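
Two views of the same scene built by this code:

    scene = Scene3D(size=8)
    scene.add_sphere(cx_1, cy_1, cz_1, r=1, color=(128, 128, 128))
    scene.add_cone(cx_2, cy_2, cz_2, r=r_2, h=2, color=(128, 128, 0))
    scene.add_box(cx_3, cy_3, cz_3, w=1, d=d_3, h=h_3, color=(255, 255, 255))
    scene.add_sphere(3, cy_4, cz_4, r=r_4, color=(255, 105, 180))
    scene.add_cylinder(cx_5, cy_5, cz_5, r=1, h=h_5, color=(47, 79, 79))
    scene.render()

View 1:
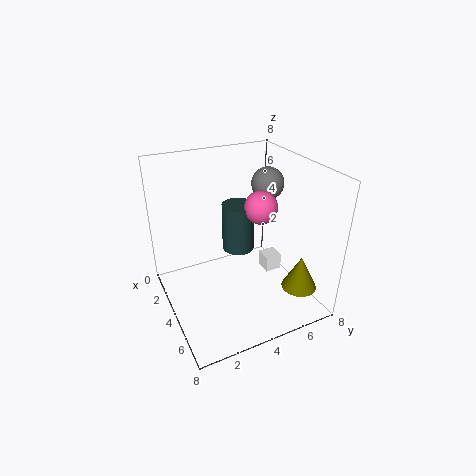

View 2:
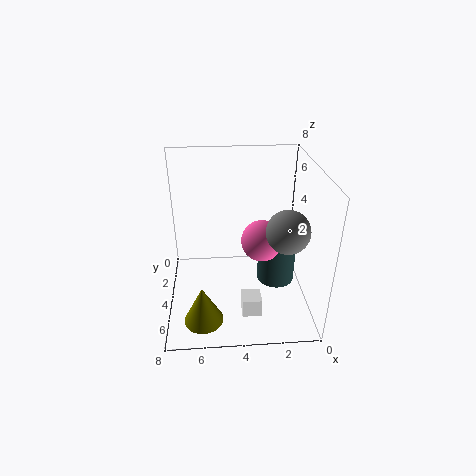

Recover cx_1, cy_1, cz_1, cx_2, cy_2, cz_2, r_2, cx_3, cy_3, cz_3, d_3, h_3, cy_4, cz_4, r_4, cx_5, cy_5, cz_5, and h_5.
cx_1 = 2; cy_1 = 7; cz_1 = 6; cx_2 = 6; cy_2 = 7; cz_2 = 1; r_2 = 1; cx_3 = 3; cy_3 = 6; cz_3 = 1; d_3 = 1; h_3 = 1; cy_4 = 6; cz_4 = 5; r_4 = 1; cx_5 = 2; cy_5 = 5; cz_5 = 2; h_5 = 3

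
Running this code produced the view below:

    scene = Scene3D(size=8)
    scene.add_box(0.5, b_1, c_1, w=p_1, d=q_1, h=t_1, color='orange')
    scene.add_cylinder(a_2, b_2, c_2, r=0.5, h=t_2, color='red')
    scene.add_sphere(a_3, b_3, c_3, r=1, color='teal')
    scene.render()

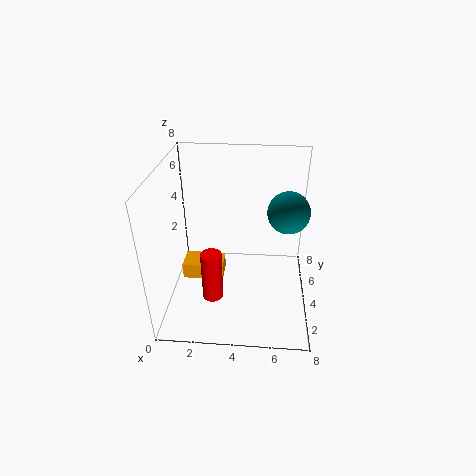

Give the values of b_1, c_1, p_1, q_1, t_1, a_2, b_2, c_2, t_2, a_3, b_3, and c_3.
b_1 = 4.5, c_1 = 0.5, p_1 = 2.5, q_1 = 1.5, t_1 = 1, a_2 = 3, b_2 = 1, c_2 = 2.5, t_2 = 2.5, a_3 = 6.5, b_3 = 2.5, c_3 = 6.5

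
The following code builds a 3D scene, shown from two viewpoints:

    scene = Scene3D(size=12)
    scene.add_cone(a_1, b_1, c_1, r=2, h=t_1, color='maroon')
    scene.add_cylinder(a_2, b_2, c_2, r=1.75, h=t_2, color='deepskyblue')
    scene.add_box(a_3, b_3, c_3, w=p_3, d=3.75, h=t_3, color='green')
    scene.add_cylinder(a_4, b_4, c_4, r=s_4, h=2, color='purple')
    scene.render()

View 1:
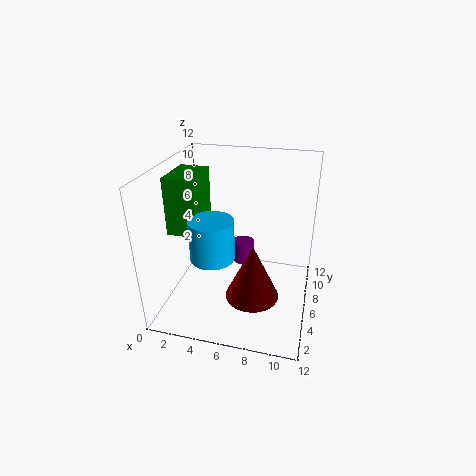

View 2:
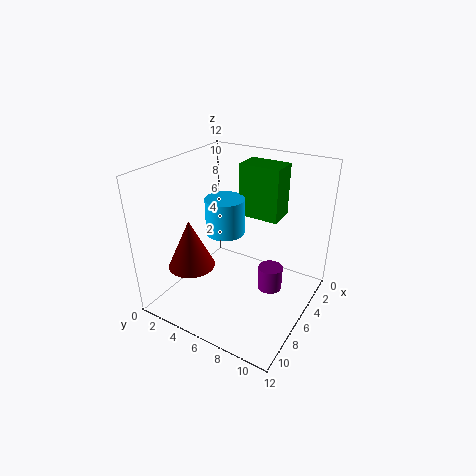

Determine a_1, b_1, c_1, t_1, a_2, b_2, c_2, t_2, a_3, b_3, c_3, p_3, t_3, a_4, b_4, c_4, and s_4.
a_1 = 8
b_1 = 2.5
c_1 = 3.25
t_1 = 4.25
a_2 = 4.5
b_2 = 3.75
c_2 = 5.25
t_2 = 3.25
a_3 = 0.5
b_3 = 4.25
c_3 = 6.5
p_3 = 2.5
t_3 = 4.75
a_4 = 5.75
b_4 = 9
c_4 = 2
s_4 = 1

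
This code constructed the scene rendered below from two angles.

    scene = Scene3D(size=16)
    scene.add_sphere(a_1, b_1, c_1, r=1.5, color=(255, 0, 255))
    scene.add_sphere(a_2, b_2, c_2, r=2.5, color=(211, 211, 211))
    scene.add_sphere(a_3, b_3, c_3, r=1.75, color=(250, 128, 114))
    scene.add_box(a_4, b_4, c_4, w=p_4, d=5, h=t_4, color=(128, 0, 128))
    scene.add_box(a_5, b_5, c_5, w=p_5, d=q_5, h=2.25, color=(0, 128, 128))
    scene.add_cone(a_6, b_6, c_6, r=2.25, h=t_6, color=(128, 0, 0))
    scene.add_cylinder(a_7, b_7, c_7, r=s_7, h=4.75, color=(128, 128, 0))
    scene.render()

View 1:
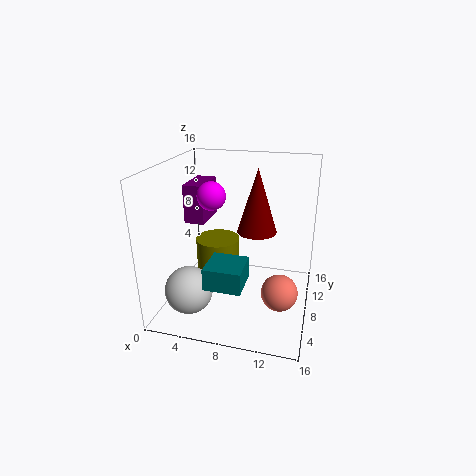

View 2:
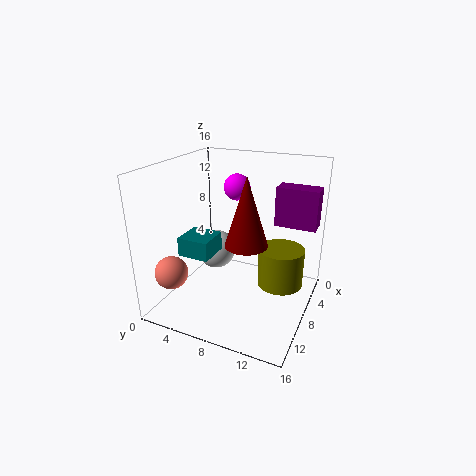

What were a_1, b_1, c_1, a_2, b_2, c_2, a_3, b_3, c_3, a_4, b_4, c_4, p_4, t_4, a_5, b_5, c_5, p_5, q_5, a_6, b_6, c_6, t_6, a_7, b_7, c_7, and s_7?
a_1 = 5.5, b_1 = 6.75, c_1 = 13, a_2 = 4, b_2 = 3, c_2 = 3.75, a_3 = 13.5, b_3 = 2.75, c_3 = 5.25, a_4 = 0.5, b_4 = 10.5, c_4 = 8, p_4 = 2.5, t_4 = 4.75, a_5 = 6.25, b_5 = 1.25, c_5 = 5.25, p_5 = 3.75, q_5 = 3.75, a_6 = 9.75, b_6 = 9.75, c_6 = 8.25, t_6 = 7.25, a_7 = 4.25, b_7 = 12, c_7 = 1, s_7 = 2.75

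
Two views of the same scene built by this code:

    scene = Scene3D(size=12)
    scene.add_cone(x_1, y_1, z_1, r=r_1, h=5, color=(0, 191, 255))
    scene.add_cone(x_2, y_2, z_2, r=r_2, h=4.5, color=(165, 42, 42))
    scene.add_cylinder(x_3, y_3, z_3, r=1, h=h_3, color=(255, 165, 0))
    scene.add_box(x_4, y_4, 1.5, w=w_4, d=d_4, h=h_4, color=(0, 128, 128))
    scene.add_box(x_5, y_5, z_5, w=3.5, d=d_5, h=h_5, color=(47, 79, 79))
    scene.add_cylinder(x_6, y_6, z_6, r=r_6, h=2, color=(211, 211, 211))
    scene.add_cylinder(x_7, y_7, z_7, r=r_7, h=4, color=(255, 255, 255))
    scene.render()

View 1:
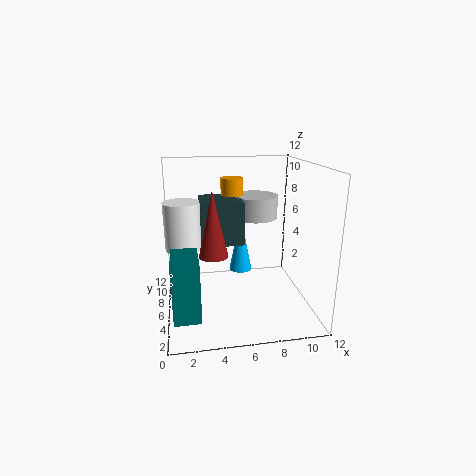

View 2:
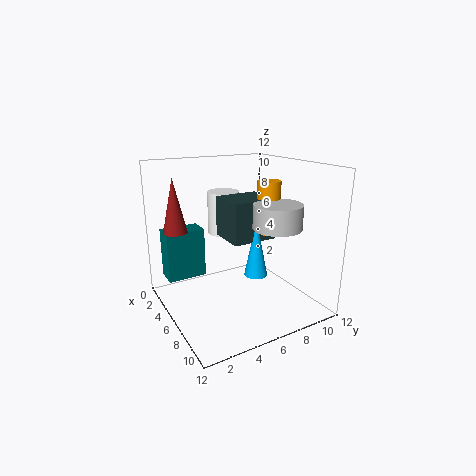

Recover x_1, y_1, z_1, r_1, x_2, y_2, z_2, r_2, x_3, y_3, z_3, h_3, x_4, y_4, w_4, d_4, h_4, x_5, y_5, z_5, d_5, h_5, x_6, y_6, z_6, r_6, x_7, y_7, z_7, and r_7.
x_1 = 6.5, y_1 = 7.5, z_1 = 2.5, r_1 = 1, x_2 = 3.5, y_2 = 1.5, z_2 = 6.5, r_2 = 1, x_3 = 6, y_3 = 9, z_3 = 6, h_3 = 4.5, x_4 = 0.5, y_4 = 1, w_4 = 2, d_4 = 3.5, h_4 = 4.5, x_5 = 3, y_5 = 5.5, z_5 = 5.5, d_5 = 4, h_5 = 3.5, x_6 = 8, y_6 = 8.5, z_6 = 7, r_6 = 2, x_7 = 1.5, y_7 = 7, z_7 = 5, r_7 = 1.5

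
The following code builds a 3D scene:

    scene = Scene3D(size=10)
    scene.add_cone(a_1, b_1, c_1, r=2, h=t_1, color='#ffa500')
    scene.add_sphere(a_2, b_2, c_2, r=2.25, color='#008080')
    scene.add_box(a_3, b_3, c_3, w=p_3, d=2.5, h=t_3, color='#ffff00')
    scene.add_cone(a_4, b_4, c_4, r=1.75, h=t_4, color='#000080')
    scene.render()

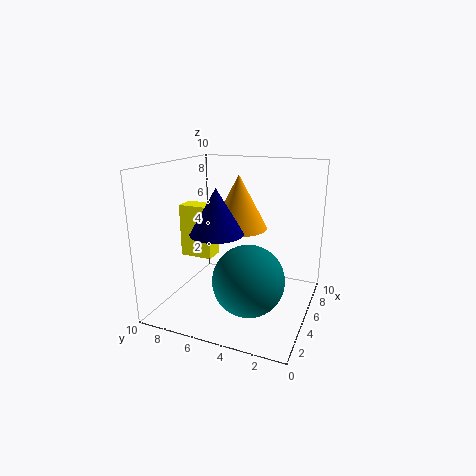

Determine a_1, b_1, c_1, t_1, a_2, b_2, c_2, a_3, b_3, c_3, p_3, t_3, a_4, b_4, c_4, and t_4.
a_1 = 5.75; b_1 = 5.25; c_1 = 5.5; t_1 = 3.75; a_2 = 2.5; b_2 = 3.25; c_2 = 3.25; a_3 = 5.5; b_3 = 7.5; c_3 = 2.75; p_3 = 1.5; t_3 = 4; a_4 = 3.25; b_4 = 5.75; c_4 = 5.75; t_4 = 3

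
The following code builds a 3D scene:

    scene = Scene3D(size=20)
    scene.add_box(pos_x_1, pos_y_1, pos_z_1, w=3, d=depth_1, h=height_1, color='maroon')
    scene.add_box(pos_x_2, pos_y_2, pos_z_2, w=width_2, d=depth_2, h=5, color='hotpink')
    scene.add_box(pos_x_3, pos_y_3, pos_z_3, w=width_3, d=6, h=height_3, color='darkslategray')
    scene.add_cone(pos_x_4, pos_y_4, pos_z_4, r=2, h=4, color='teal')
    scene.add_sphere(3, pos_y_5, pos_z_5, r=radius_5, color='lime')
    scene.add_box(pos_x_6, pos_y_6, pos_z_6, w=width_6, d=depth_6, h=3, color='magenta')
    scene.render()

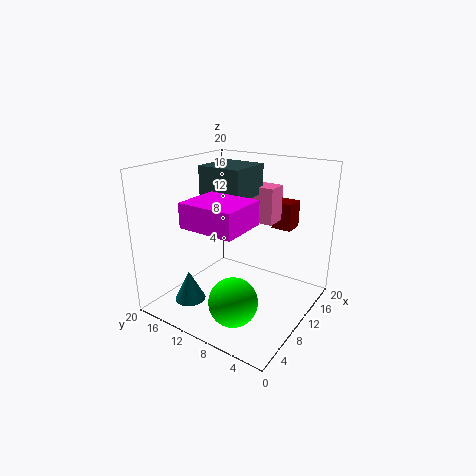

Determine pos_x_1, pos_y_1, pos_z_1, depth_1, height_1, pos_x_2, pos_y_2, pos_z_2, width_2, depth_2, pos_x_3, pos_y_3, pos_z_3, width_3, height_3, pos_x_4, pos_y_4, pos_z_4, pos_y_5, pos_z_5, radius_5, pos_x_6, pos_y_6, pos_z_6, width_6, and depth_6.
pos_x_1 = 16
pos_y_1 = 5
pos_z_1 = 10
depth_1 = 3
height_1 = 4
pos_x_2 = 12
pos_y_2 = 6
pos_z_2 = 12
width_2 = 3
depth_2 = 4
pos_x_3 = 7
pos_y_3 = 8
pos_z_3 = 16
width_3 = 6
height_3 = 4
pos_x_4 = 3
pos_y_4 = 13
pos_z_4 = 3
pos_y_5 = 6
pos_z_5 = 5
radius_5 = 3
pos_x_6 = 1
pos_y_6 = 5
pos_z_6 = 14
width_6 = 6
depth_6 = 7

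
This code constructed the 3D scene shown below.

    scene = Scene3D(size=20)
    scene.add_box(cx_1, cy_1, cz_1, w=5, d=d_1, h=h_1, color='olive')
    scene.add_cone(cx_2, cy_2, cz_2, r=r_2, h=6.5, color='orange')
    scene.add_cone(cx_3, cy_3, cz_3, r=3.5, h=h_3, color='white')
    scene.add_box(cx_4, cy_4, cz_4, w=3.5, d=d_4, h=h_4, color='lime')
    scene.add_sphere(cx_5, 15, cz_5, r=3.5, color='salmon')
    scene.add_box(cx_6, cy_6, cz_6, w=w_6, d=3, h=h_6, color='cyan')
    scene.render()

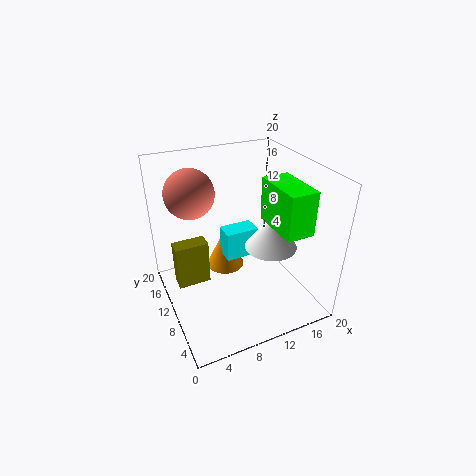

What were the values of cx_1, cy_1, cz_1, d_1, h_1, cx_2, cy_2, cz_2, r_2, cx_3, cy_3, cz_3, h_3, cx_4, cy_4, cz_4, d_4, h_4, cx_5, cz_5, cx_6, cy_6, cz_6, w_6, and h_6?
cx_1 = 2; cy_1 = 14; cz_1 = 0.5; d_1 = 2.5; h_1 = 7; cx_2 = 10.5; cy_2 = 16; cz_2 = 1.5; r_2 = 3; cx_3 = 13.5; cy_3 = 7; cz_3 = 9.5; h_3 = 4.5; cx_4 = 12; cy_4 = 1; cz_4 = 14; d_4 = 6.5; h_4 = 5.5; cx_5 = 5; cz_5 = 15.5; cx_6 = 9.5; cy_6 = 12.5; cz_6 = 4.5; w_6 = 5; h_6 = 4.5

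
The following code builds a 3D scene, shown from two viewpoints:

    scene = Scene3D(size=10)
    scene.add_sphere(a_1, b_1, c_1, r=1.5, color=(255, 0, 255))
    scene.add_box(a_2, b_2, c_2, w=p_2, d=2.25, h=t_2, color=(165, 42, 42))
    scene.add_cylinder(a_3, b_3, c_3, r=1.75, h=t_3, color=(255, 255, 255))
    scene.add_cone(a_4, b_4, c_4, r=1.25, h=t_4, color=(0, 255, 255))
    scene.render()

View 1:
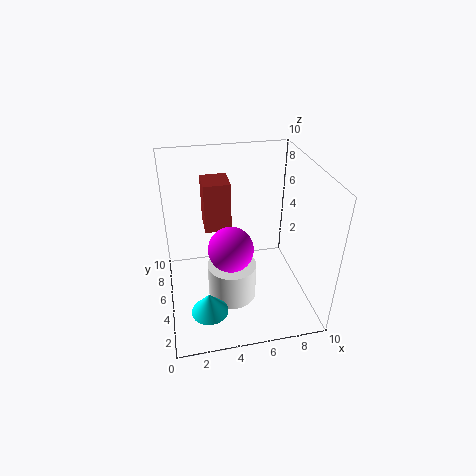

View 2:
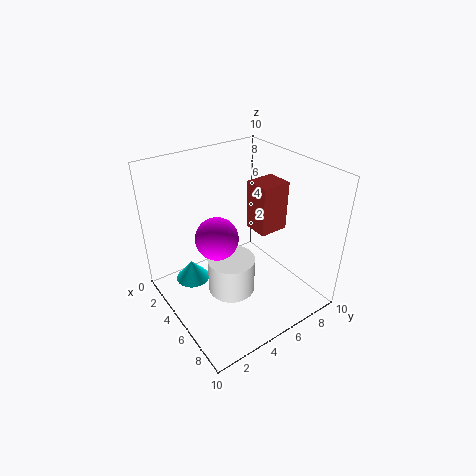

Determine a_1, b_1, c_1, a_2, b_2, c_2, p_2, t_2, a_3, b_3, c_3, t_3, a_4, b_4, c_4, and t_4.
a_1 = 4.25, b_1 = 3.75, c_1 = 5, a_2 = 3, b_2 = 7.25, c_2 = 4.25, p_2 = 2, t_2 = 3.75, a_3 = 4.5, b_3 = 4.75, c_3 = 0.25, t_3 = 2.75, a_4 = 2.5, b_4 = 2.5, c_4 = 1, t_4 = 1.5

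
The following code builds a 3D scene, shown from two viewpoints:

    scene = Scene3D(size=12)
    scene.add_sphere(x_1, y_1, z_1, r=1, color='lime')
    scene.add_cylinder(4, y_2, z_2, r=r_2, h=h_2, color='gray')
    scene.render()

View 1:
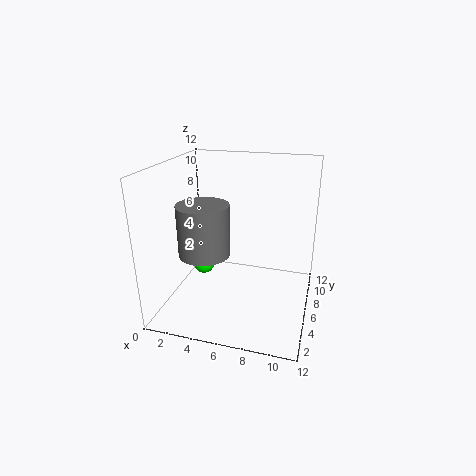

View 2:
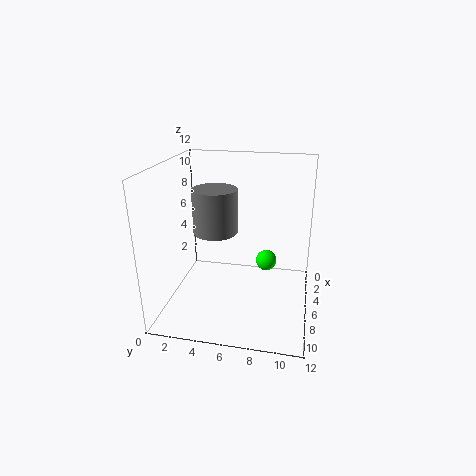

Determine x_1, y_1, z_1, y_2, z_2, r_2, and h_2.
x_1 = 2, y_1 = 8, z_1 = 2, y_2 = 3.5, z_2 = 5.5, r_2 = 2, h_2 = 4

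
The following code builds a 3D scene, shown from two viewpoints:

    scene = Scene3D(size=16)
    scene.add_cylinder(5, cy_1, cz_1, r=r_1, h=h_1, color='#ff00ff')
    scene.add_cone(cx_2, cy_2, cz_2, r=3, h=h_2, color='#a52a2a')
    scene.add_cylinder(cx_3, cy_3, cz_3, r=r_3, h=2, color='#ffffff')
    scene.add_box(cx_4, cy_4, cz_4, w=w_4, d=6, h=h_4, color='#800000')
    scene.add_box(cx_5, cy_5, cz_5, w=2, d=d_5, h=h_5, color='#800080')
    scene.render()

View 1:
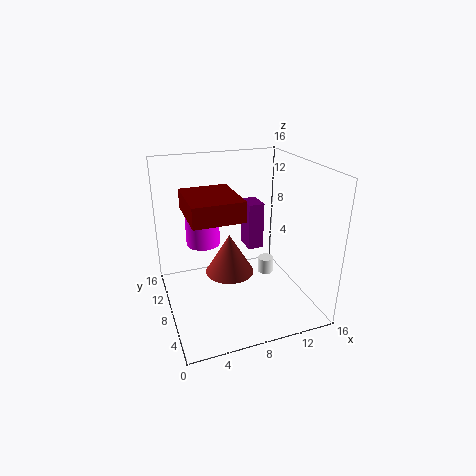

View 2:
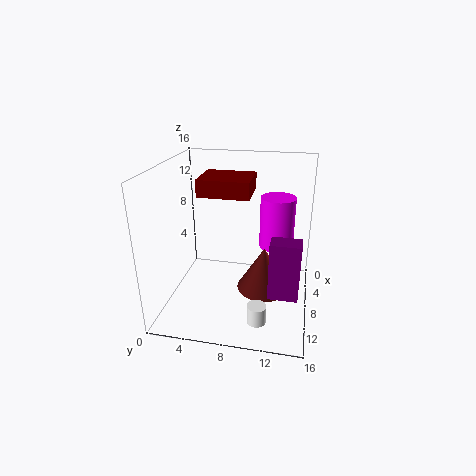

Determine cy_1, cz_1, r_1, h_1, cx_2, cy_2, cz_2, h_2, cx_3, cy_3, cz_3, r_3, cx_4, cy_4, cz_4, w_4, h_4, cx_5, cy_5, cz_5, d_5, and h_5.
cy_1 = 12; cz_1 = 6; r_1 = 2; h_1 = 6; cx_2 = 8; cy_2 = 11; cz_2 = 2; h_2 = 5; cx_3 = 13; cy_3 = 11; cz_3 = 1; r_3 = 1; cx_4 = 2; cy_4 = 3; cz_4 = 12; w_4 = 5; h_4 = 2; cx_5 = 11; cy_5 = 12; cz_5 = 4; d_5 = 3; h_5 = 6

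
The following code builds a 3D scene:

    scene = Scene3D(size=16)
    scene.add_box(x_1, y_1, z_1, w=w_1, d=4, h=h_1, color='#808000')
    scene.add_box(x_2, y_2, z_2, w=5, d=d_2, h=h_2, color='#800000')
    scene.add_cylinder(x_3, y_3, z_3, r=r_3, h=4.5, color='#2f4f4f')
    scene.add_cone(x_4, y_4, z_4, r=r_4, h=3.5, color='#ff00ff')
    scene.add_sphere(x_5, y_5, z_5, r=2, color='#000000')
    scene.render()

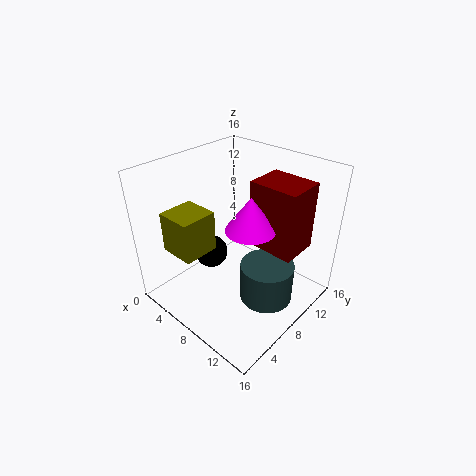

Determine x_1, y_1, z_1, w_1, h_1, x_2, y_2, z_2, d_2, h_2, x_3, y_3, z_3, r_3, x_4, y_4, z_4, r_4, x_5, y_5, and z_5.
x_1 = 2.5; y_1 = 2; z_1 = 7; w_1 = 4; h_1 = 4.5; x_2 = 10; y_2 = 7.5; z_2 = 8.5; d_2 = 4; h_2 = 7; x_3 = 11.5; y_3 = 9; z_3 = 1; r_3 = 3; x_4 = 11; y_4 = 6.5; z_4 = 11; r_4 = 2.5; x_5 = 3.5; y_5 = 8; z_5 = 4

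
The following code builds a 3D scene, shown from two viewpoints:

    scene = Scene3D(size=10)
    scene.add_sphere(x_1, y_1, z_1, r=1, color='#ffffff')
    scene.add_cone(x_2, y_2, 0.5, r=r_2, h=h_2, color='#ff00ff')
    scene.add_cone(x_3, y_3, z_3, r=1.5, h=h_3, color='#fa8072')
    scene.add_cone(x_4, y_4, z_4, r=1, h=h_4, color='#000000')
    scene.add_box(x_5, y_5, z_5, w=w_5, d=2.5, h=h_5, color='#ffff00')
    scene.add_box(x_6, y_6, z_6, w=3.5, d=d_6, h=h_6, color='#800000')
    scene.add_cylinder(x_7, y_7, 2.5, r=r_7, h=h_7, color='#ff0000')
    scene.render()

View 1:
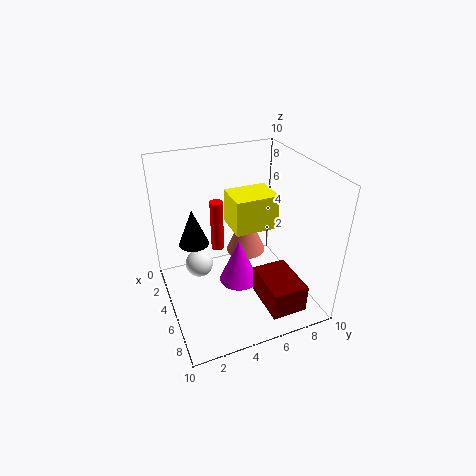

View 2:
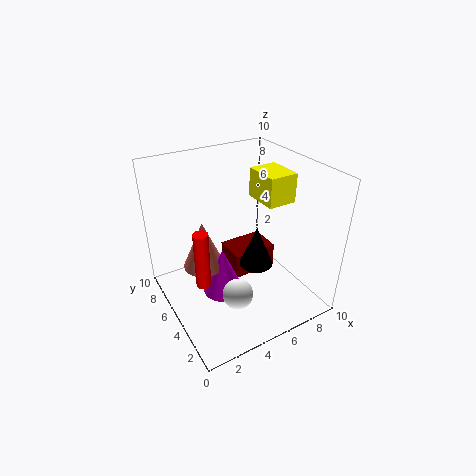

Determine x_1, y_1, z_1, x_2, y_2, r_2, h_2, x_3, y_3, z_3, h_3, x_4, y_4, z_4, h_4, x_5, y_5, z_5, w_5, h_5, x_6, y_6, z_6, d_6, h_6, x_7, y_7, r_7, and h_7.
x_1 = 3.5, y_1 = 2.5, z_1 = 2.5, x_2 = 4, y_2 = 5.5, r_2 = 1.5, h_2 = 3.5, x_3 = 3, y_3 = 6.5, z_3 = 2.5, h_3 = 3.5, x_4 = 4.5, y_4 = 2, z_4 = 5, h_4 = 2.5, x_5 = 6.5, y_5 = 3.5, z_5 = 7.5, w_5 = 2, h_5 = 2, x_6 = 5.5, y_6 = 6, z_6 = 0.5, d_6 = 2.5, h_6 = 2, x_7 = 2, y_7 = 4.5, r_7 = 0.5, h_7 = 4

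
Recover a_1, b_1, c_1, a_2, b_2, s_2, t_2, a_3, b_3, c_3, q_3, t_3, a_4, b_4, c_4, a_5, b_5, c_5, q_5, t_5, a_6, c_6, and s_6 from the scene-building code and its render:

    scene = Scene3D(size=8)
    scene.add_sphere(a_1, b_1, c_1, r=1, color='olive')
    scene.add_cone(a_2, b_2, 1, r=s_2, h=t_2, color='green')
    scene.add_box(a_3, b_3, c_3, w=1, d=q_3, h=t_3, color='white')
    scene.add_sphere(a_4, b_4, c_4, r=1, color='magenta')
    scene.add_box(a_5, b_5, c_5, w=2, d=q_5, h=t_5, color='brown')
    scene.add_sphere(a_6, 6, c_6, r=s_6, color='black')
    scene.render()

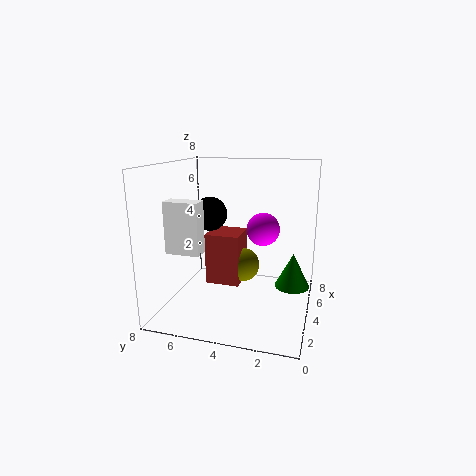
a_1 = 5, b_1 = 4, c_1 = 2, a_2 = 5, b_2 = 1, s_2 = 1, t_2 = 2, a_3 = 3, b_3 = 6, c_3 = 3, q_3 = 2, t_3 = 3, a_4 = 6, b_4 = 3, c_4 = 4, a_5 = 4, b_5 = 4, c_5 = 1, q_5 = 2, t_5 = 3, a_6 = 5, c_6 = 5, s_6 = 1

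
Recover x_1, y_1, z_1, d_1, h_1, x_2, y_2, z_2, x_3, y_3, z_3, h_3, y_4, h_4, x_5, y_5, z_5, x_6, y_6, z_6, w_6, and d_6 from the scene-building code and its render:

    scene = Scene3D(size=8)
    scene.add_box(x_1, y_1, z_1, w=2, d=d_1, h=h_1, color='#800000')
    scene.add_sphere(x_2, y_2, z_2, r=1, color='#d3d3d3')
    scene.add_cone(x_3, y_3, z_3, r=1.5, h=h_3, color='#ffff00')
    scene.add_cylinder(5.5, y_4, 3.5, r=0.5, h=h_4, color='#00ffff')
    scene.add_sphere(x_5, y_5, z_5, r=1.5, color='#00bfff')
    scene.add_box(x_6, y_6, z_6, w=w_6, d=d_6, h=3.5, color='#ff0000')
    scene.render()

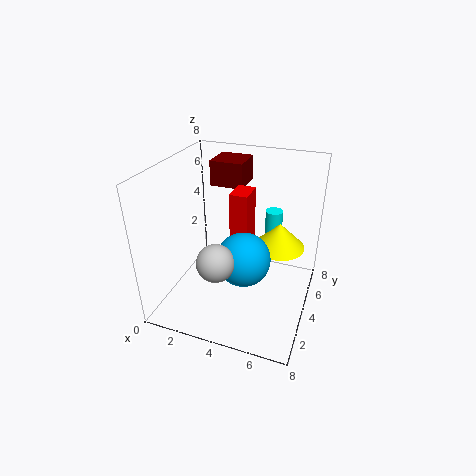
x_1 = 1.5; y_1 = 6; z_1 = 6; d_1 = 2; h_1 = 1.5; x_2 = 3.5; y_2 = 2; z_2 = 3.5; x_3 = 6; y_3 = 5.5; z_3 = 3; h_3 = 1.5; y_4 = 6; h_4 = 1.5; x_5 = 4.5; y_5 = 3.5; z_5 = 3; x_6 = 3.5; y_6 = 4; z_6 = 3; w_6 = 1; d_6 = 1.5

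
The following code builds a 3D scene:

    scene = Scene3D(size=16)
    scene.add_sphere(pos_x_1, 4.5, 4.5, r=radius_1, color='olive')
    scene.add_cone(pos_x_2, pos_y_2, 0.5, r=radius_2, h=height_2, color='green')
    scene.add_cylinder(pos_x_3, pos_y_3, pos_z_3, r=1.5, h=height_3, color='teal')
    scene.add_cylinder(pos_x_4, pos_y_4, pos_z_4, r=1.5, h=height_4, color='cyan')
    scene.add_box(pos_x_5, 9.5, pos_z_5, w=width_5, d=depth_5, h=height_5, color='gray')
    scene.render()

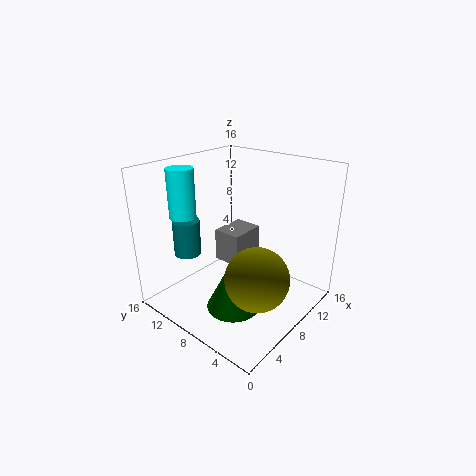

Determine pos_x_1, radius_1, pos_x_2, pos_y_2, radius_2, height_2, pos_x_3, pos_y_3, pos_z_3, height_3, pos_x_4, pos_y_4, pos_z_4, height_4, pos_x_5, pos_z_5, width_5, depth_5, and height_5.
pos_x_1 = 7; radius_1 = 3.5; pos_x_2 = 6; pos_y_2 = 7; radius_2 = 3; height_2 = 6; pos_x_3 = 4.5; pos_y_3 = 12.5; pos_z_3 = 6; height_3 = 4; pos_x_4 = 5; pos_y_4 = 13.5; pos_z_4 = 10; height_4 = 5.5; pos_x_5 = 9.5; pos_z_5 = 3; width_5 = 4.5; depth_5 = 3.5; height_5 = 4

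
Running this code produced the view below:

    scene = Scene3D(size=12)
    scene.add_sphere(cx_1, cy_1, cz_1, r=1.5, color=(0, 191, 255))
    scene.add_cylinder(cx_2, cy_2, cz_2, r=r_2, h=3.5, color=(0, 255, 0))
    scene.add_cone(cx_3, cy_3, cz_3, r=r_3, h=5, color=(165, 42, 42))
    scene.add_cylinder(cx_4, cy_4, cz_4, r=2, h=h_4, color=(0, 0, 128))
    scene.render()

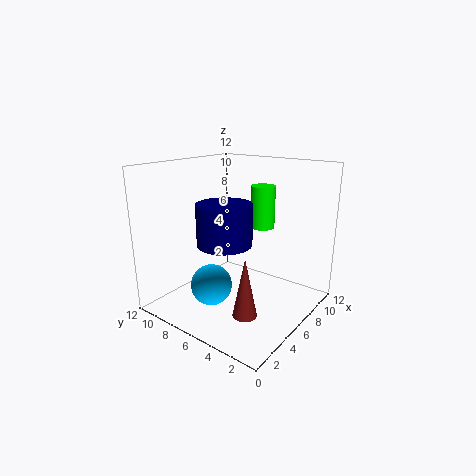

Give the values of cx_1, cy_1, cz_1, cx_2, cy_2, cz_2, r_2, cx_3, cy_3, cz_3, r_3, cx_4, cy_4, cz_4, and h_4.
cx_1 = 1.75
cy_1 = 5.25
cz_1 = 3.75
cx_2 = 7.75
cy_2 = 4.75
cz_2 = 6.75
r_2 = 1
cx_3 = 4.25
cy_3 = 4
cz_3 = 0.25
r_3 = 1
cx_4 = 2.75
cy_4 = 4.75
cz_4 = 6.75
h_4 = 3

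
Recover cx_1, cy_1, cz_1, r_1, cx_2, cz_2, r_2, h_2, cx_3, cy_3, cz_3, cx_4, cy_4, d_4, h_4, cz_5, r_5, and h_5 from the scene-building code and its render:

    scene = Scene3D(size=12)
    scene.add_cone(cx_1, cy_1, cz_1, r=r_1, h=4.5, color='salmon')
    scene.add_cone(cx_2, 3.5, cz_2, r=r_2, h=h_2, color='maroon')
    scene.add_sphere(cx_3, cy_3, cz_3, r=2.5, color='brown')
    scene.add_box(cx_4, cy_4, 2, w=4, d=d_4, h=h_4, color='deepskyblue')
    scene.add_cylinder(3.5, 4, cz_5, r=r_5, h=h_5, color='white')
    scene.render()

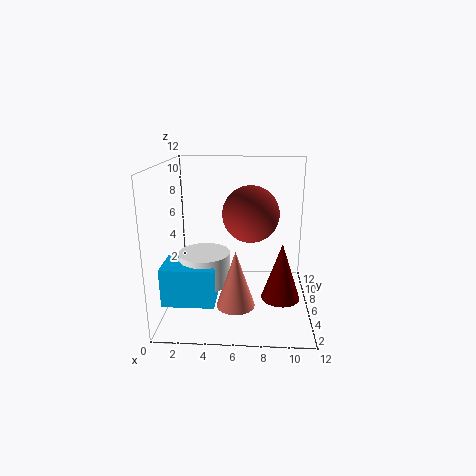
cx_1 = 6, cy_1 = 3, cz_1 = 1.5, r_1 = 1.5, cx_2 = 9.5, cz_2 = 2, r_2 = 1.5, h_2 = 4.5, cx_3 = 7, cy_3 = 8, cz_3 = 7.5, cx_4 = 0.5, cy_4 = 1.5, d_4 = 3, h_4 = 3, cz_5 = 3, r_5 = 2, h_5 = 2.5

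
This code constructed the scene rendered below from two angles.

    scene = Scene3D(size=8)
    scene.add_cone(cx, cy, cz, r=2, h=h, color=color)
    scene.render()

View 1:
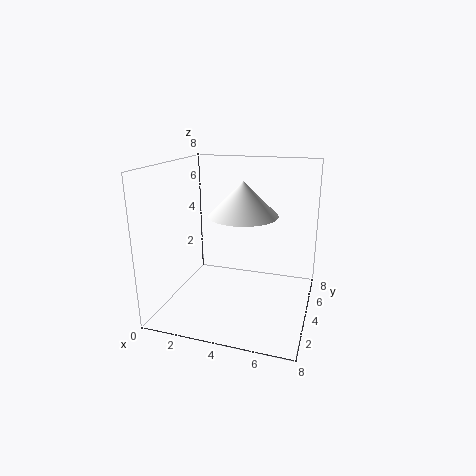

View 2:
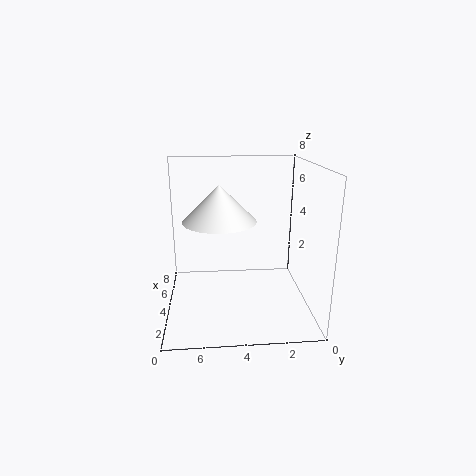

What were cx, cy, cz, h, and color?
cx = 4
cy = 5
cz = 5
h = 2
color = 'white'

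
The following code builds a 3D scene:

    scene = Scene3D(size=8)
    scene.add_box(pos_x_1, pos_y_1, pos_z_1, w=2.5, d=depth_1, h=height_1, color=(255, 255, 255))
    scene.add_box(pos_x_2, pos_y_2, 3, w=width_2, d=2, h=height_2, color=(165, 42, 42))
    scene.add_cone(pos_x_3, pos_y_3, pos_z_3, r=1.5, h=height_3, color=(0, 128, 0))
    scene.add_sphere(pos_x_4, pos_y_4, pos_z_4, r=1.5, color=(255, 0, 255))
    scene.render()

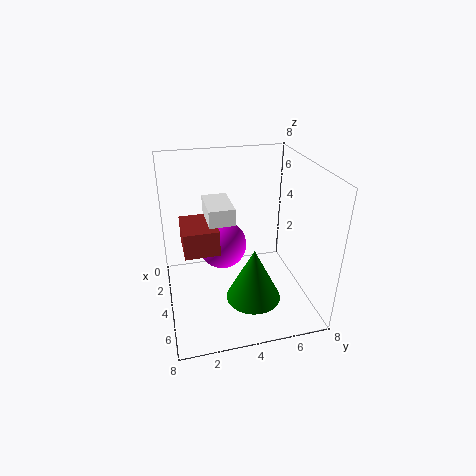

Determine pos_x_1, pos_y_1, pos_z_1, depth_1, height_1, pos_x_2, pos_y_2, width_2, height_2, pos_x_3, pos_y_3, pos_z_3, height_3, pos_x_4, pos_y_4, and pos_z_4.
pos_x_1 = 1, pos_y_1 = 2.5, pos_z_1 = 4.5, depth_1 = 1.5, height_1 = 1, pos_x_2 = 1.5, pos_y_2 = 1, width_2 = 2.5, height_2 = 1.5, pos_x_3 = 5.5, pos_y_3 = 4.5, pos_z_3 = 1, height_3 = 3, pos_x_4 = 2, pos_y_4 = 3.5, pos_z_4 = 2.5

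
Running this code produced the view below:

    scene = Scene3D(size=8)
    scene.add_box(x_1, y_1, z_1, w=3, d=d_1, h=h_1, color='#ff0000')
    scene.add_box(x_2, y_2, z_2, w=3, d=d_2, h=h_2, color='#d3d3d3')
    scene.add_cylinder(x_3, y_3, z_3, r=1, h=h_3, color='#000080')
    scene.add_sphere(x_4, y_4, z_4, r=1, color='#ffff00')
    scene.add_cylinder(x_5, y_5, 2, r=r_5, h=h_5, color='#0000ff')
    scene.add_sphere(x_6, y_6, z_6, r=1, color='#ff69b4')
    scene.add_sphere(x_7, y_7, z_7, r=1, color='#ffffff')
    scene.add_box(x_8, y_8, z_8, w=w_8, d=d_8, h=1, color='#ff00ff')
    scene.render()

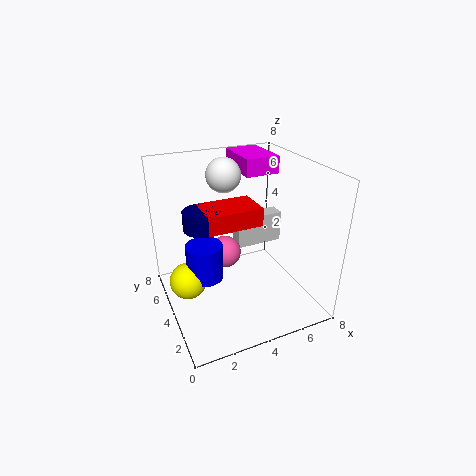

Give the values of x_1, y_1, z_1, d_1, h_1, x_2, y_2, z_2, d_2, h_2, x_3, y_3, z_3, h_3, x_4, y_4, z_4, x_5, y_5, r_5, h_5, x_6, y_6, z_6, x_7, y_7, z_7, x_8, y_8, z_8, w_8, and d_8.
x_1 = 2; y_1 = 3; z_1 = 5; d_1 = 2; h_1 = 1; x_2 = 5; y_2 = 6; z_2 = 2; d_2 = 1; h_2 = 2; x_3 = 2; y_3 = 4; z_3 = 5; h_3 = 1; x_4 = 1; y_4 = 4; z_4 = 2; x_5 = 2; y_5 = 4; r_5 = 1; h_5 = 2; x_6 = 4; y_6 = 6; z_6 = 2; x_7 = 4; y_7 = 6; z_7 = 7; x_8 = 5; y_8 = 5; z_8 = 7; w_8 = 2; d_8 = 3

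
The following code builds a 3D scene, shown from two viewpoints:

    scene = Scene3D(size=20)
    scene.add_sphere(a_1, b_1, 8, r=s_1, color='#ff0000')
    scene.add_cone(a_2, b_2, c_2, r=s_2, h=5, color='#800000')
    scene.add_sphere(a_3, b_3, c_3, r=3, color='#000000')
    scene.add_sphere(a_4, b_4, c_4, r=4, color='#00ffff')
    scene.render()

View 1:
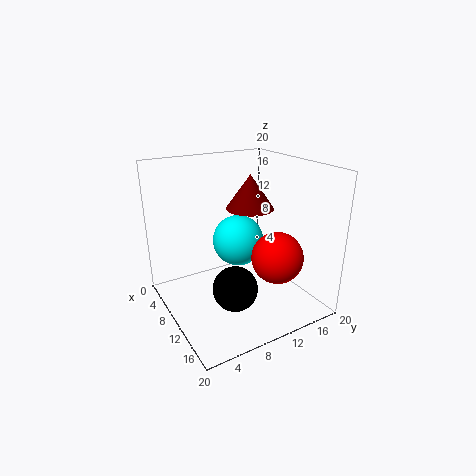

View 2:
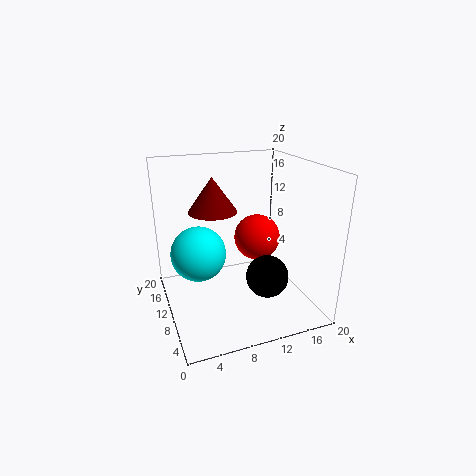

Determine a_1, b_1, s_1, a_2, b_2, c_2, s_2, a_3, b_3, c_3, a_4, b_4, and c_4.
a_1 = 14.5, b_1 = 13.5, s_1 = 3.5, a_2 = 7.5, b_2 = 13.5, c_2 = 13, s_2 = 3.5, a_3 = 13.5, b_3 = 7.5, c_3 = 4.5, a_4 = 5, b_4 = 13, c_4 = 7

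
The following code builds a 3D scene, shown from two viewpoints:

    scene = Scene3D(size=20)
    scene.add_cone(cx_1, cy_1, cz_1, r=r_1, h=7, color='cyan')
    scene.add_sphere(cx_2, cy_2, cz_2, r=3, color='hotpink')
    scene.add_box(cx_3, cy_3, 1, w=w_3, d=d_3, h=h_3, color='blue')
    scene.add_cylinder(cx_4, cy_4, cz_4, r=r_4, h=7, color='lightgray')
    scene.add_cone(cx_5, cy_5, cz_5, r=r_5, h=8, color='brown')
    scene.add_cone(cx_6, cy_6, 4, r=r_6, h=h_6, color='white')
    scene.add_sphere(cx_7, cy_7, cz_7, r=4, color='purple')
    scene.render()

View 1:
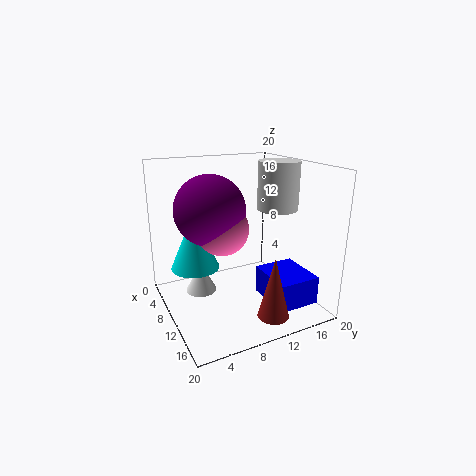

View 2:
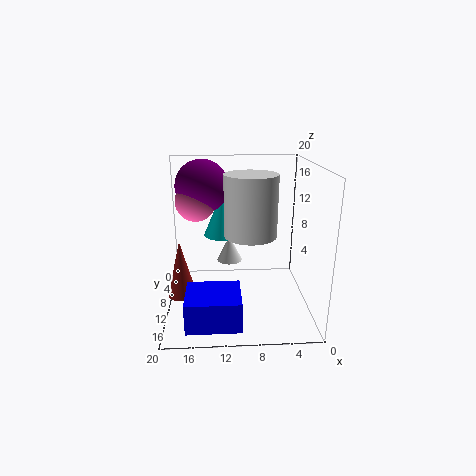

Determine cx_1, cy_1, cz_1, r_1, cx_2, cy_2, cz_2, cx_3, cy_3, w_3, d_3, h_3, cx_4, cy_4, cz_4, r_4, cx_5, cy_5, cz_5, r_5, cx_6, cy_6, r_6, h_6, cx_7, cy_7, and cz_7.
cx_1 = 12
cy_1 = 3
cz_1 = 8
r_1 = 3
cx_2 = 16
cy_2 = 5
cz_2 = 14
cx_3 = 10
cy_3 = 13
w_3 = 7
d_3 = 6
h_3 = 4
cx_4 = 9
cy_4 = 17
cz_4 = 13
r_4 = 3
cx_5 = 18
cy_5 = 11
cz_5 = 2
r_5 = 2
cx_6 = 11
cy_6 = 4
r_6 = 2
h_6 = 4
cx_7 = 15
cy_7 = 4
cz_7 = 16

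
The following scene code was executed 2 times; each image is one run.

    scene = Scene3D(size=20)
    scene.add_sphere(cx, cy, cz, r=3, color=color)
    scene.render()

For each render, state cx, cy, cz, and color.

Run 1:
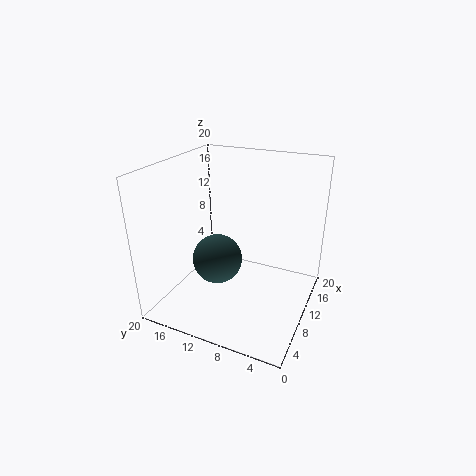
cx = 4
cy = 10
cz = 10
color = 'darkslategray'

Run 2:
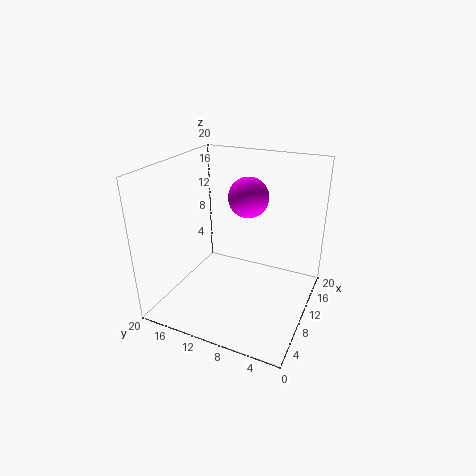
cx = 14.75
cy = 10.5
cz = 14.25
color = 'magenta'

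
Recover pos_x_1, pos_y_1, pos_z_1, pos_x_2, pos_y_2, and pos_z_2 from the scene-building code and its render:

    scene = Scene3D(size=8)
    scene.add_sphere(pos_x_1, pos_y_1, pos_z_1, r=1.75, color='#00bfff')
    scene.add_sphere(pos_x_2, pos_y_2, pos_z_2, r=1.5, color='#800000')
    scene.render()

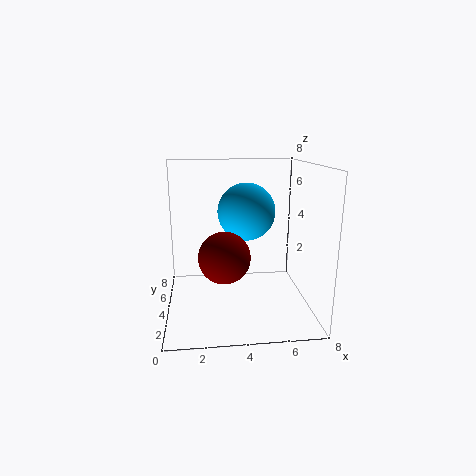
pos_x_1 = 4.75
pos_y_1 = 6
pos_z_1 = 5
pos_x_2 = 3.25
pos_y_2 = 4.25
pos_z_2 = 2.75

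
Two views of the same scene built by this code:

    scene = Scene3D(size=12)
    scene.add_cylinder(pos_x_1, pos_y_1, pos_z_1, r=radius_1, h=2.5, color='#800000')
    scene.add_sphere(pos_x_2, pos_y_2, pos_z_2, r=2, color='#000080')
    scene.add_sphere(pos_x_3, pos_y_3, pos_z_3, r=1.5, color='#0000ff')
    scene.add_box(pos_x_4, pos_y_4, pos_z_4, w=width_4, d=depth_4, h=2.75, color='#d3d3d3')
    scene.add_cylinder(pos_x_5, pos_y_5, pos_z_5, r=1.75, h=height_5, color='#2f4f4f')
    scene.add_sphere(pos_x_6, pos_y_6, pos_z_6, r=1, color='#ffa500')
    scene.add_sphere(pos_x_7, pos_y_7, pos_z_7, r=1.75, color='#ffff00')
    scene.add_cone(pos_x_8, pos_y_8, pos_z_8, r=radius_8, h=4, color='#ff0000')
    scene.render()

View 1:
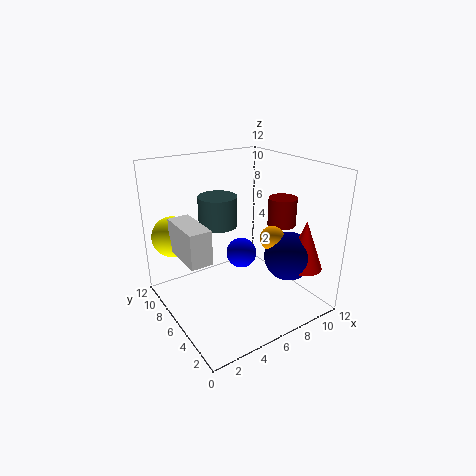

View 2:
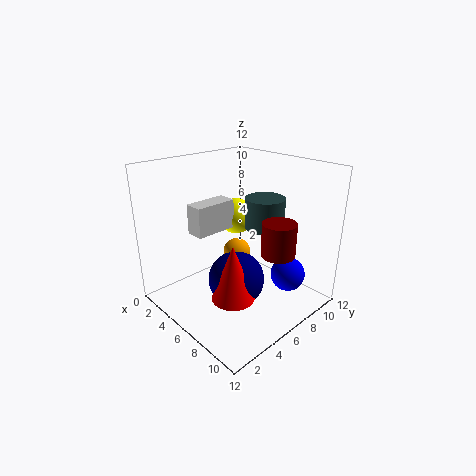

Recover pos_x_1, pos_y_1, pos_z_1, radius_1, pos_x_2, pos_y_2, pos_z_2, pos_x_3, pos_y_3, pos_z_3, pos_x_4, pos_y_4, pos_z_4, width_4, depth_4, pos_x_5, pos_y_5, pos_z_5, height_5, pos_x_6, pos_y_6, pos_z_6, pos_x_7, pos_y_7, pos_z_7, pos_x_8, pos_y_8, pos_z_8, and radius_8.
pos_x_1 = 10.5, pos_y_1 = 5.75, pos_z_1 = 6.25, radius_1 = 1.25, pos_x_2 = 9, pos_y_2 = 3, pos_z_2 = 4.75, pos_x_3 = 8.75, pos_y_3 = 9.5, pos_z_3 = 2.25, pos_x_4 = 1, pos_y_4 = 4.5, pos_z_4 = 5.25, width_4 = 1.75, depth_4 = 4, pos_x_5 = 6, pos_y_5 = 9.25, pos_z_5 = 6, height_5 = 2.75, pos_x_6 = 8, pos_y_6 = 4, pos_z_6 = 6.25, pos_x_7 = 1.75, pos_y_7 = 9.75, pos_z_7 = 5.75, pos_x_8 = 9.75, pos_y_8 = 2, pos_z_8 = 4, radius_8 = 1.5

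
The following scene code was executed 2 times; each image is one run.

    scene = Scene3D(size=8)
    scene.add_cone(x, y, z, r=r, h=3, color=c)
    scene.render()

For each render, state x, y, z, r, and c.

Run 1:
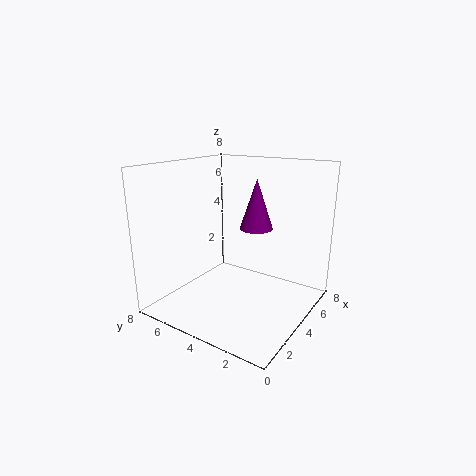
x = 6, y = 4, z = 4, r = 1, c = 'purple'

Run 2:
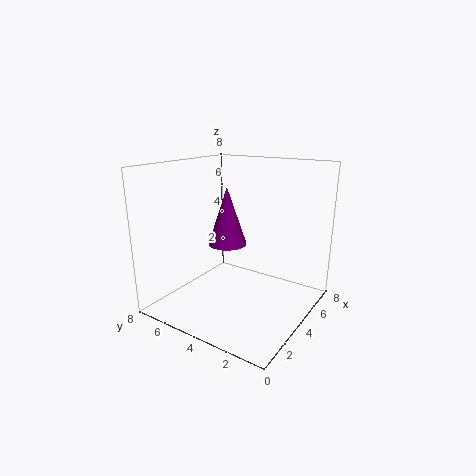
x = 3, y = 4, z = 4, r = 1, c = 'purple'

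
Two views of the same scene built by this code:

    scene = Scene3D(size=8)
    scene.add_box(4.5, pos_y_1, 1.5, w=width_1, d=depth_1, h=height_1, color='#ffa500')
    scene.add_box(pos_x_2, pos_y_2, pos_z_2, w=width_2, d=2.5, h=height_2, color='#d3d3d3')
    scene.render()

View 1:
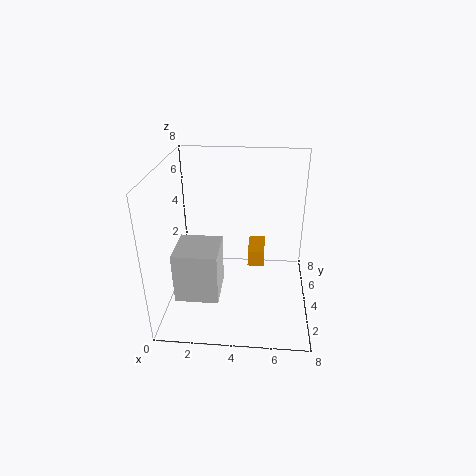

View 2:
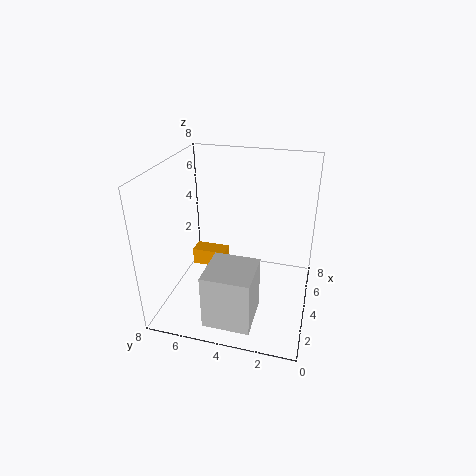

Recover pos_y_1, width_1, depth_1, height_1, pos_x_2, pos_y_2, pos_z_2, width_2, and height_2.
pos_y_1 = 5; width_1 = 1; depth_1 = 2; height_1 = 1; pos_x_2 = 0.5; pos_y_2 = 2.5; pos_z_2 = 0.5; width_2 = 2.5; height_2 = 3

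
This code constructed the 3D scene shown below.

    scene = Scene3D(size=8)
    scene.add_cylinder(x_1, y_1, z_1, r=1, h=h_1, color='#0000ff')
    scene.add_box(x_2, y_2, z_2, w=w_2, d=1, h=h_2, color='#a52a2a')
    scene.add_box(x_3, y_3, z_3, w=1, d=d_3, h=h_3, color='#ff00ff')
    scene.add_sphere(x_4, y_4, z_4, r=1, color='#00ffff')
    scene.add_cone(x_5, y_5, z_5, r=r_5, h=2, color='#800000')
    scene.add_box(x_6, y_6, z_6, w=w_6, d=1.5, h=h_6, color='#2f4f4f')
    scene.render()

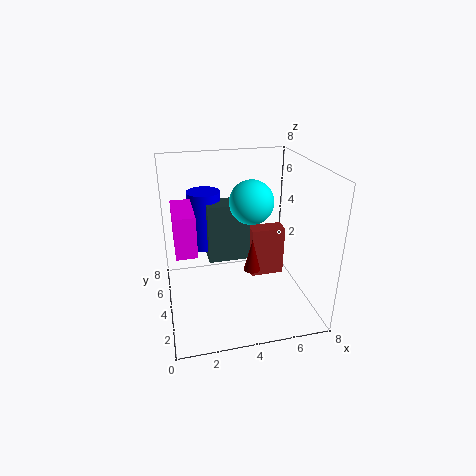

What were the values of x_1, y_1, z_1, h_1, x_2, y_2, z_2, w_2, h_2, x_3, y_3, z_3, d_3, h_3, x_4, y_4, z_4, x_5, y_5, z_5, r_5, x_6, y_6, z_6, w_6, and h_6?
x_1 = 2.5
y_1 = 6.5
z_1 = 2.5
h_1 = 3.5
x_2 = 5
y_2 = 4.5
z_2 = 1
w_2 = 2
h_2 = 3
x_3 = 0.5
y_3 = 1.5
z_3 = 4.5
d_3 = 2.5
h_3 = 2
x_4 = 4
y_4 = 1.5
z_4 = 7
x_5 = 5
y_5 = 4.5
z_5 = 1.5
r_5 = 0.5
x_6 = 2.5
y_6 = 5
z_6 = 2
w_6 = 2.5
h_6 = 3.5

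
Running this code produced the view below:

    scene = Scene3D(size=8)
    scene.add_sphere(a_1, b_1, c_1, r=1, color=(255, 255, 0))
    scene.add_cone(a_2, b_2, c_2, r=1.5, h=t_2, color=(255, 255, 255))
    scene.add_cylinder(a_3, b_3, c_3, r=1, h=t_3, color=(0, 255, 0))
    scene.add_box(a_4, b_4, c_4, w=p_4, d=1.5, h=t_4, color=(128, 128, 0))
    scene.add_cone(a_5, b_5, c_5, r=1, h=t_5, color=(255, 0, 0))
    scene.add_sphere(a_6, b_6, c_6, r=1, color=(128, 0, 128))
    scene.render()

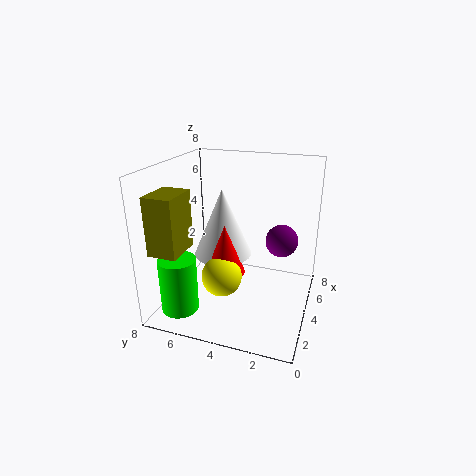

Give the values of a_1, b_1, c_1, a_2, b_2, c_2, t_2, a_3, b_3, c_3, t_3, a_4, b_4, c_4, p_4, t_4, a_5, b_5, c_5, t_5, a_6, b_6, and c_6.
a_1 = 1.5; b_1 = 4; c_1 = 3; a_2 = 3; b_2 = 4.5; c_2 = 3.5; t_2 = 3.5; a_3 = 1.5; b_3 = 6.5; c_3 = 0.5; t_3 = 3; a_4 = 0.5; b_4 = 6; c_4 = 4; p_4 = 2; t_4 = 3; a_5 = 2; b_5 = 4; c_5 = 3; t_5 = 2.5; a_6 = 6.5; b_6 = 2; c_6 = 3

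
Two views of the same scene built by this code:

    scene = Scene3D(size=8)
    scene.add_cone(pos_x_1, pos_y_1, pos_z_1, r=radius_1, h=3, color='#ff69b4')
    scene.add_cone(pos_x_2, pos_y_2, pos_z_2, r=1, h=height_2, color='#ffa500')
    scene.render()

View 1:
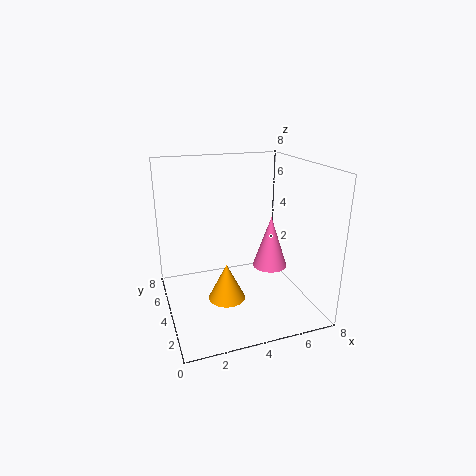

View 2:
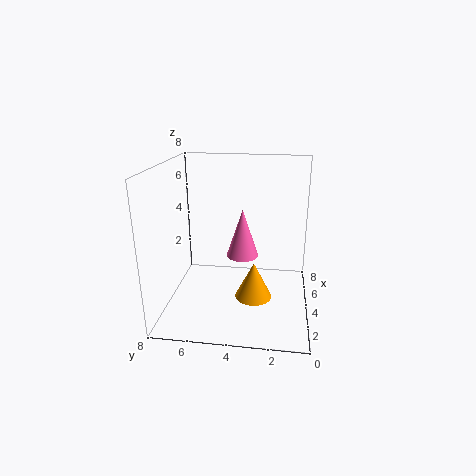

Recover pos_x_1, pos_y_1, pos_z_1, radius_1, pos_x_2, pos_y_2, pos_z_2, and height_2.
pos_x_1 = 6
pos_y_1 = 4
pos_z_1 = 2
radius_1 = 1
pos_x_2 = 3
pos_y_2 = 3
pos_z_2 = 1
height_2 = 2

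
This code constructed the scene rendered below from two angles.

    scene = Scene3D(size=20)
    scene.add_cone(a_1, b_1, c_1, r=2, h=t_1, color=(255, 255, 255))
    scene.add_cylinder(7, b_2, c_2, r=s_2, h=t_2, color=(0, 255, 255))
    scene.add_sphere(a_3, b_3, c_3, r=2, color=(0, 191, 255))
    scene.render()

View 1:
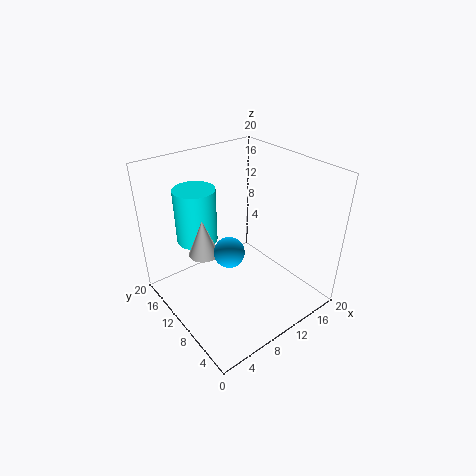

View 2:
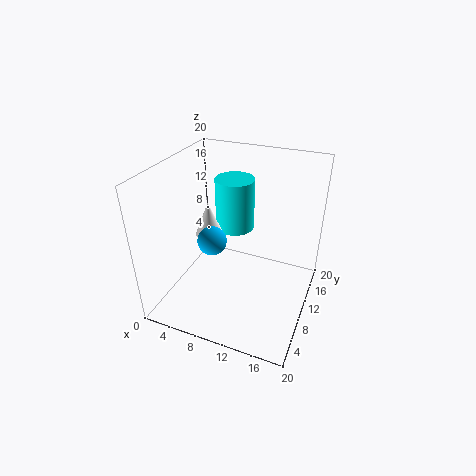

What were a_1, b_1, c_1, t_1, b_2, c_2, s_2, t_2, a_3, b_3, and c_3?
a_1 = 5, b_1 = 11, c_1 = 9, t_1 = 5, b_2 = 16, c_2 = 8, s_2 = 3, t_2 = 8, a_3 = 7, b_3 = 8, c_3 = 10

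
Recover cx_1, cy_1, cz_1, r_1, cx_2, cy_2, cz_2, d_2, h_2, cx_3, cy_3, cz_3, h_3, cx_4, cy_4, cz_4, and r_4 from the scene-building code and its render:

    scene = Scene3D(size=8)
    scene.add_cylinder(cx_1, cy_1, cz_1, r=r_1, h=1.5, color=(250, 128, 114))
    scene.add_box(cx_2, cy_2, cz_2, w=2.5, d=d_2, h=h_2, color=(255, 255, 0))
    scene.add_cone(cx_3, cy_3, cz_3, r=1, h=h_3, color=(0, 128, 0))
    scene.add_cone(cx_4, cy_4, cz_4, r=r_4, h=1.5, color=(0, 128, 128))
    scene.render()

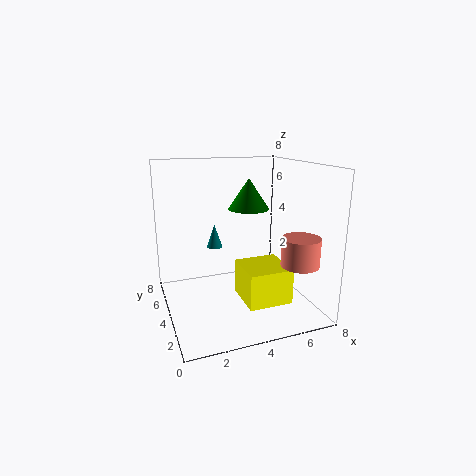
cx_1 = 6.5
cy_1 = 1.5
cz_1 = 3
r_1 = 1
cx_2 = 4
cy_2 = 2
cz_2 = 0.5
d_2 = 2.5
h_2 = 2
cx_3 = 4
cy_3 = 2.5
cz_3 = 6
h_3 = 1.5
cx_4 = 3.5
cy_4 = 7
cz_4 = 2.5
r_4 = 0.5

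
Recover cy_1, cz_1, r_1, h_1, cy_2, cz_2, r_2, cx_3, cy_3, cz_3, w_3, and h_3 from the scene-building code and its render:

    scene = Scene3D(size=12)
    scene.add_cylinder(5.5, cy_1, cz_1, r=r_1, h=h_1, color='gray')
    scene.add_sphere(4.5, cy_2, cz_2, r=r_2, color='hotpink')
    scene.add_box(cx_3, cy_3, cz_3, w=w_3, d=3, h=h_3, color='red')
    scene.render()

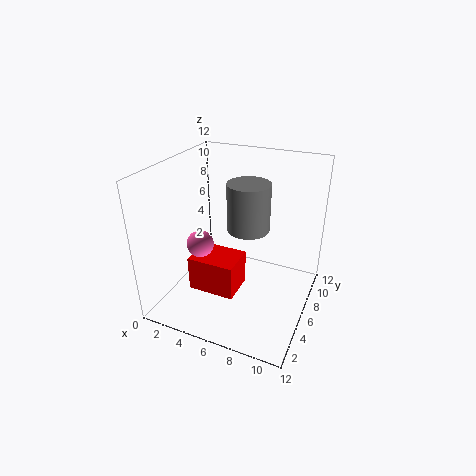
cy_1 = 9.5; cz_1 = 5; r_1 = 2; h_1 = 4.5; cy_2 = 2.5; cz_2 = 7; r_2 = 1; cx_3 = 2.5; cy_3 = 3.5; cz_3 = 1.5; w_3 = 4; h_3 = 3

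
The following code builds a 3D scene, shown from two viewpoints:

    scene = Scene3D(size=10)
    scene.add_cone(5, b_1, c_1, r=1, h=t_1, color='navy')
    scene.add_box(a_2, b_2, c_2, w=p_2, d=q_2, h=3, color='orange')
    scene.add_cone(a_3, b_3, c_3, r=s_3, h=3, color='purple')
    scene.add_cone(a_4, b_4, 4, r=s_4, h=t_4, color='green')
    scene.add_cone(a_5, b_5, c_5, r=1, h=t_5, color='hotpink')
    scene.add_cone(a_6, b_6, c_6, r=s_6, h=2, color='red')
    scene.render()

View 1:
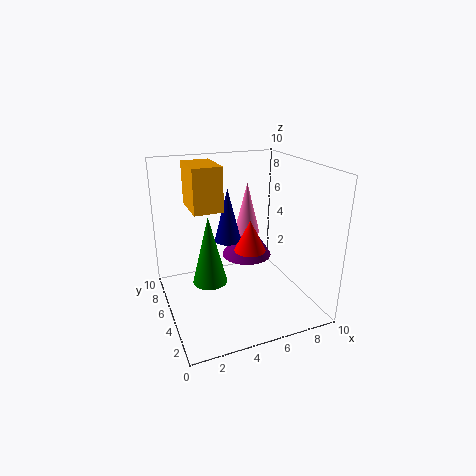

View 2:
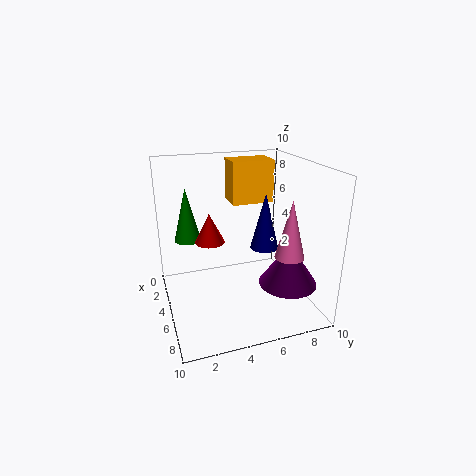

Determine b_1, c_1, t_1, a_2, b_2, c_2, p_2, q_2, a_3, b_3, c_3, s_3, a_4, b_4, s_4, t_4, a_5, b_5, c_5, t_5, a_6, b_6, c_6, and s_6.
b_1 = 7; c_1 = 4; t_1 = 4; a_2 = 2; b_2 = 5; c_2 = 7; p_2 = 2; q_2 = 3; a_3 = 7; b_3 = 8; c_3 = 2; s_3 = 2; a_4 = 2; b_4 = 2; s_4 = 1; t_4 = 4; a_5 = 7; b_5 = 8; c_5 = 4; t_5 = 4; a_6 = 5; b_6 = 3; c_6 = 5; s_6 = 1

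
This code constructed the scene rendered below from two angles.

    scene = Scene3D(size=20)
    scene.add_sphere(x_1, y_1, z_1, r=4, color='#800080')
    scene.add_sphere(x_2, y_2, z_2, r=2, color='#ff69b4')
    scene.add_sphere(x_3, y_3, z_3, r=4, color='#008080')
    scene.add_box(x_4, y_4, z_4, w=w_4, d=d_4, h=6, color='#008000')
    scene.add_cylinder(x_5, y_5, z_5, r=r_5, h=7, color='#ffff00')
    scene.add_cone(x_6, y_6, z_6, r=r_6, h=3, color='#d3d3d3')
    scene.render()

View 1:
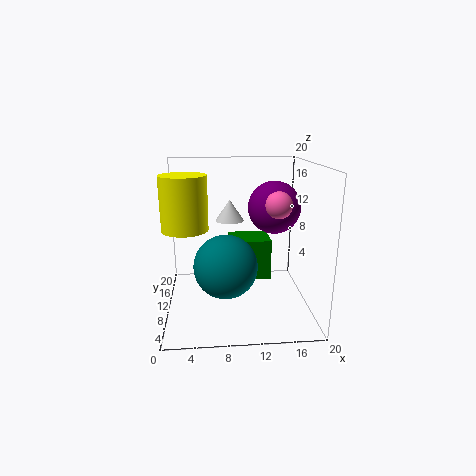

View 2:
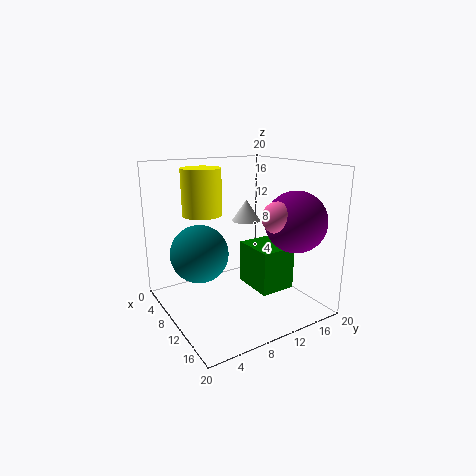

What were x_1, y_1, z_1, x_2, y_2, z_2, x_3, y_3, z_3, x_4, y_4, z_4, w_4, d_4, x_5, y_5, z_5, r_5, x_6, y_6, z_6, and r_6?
x_1 = 16, y_1 = 15, z_1 = 13, x_2 = 16, y_2 = 12, z_2 = 14, x_3 = 8, y_3 = 5, z_3 = 8, x_4 = 9, y_4 = 11, z_4 = 3, w_4 = 6, d_4 = 5, x_5 = 3, y_5 = 8, z_5 = 12, r_5 = 3, x_6 = 9, y_6 = 12, z_6 = 12, r_6 = 2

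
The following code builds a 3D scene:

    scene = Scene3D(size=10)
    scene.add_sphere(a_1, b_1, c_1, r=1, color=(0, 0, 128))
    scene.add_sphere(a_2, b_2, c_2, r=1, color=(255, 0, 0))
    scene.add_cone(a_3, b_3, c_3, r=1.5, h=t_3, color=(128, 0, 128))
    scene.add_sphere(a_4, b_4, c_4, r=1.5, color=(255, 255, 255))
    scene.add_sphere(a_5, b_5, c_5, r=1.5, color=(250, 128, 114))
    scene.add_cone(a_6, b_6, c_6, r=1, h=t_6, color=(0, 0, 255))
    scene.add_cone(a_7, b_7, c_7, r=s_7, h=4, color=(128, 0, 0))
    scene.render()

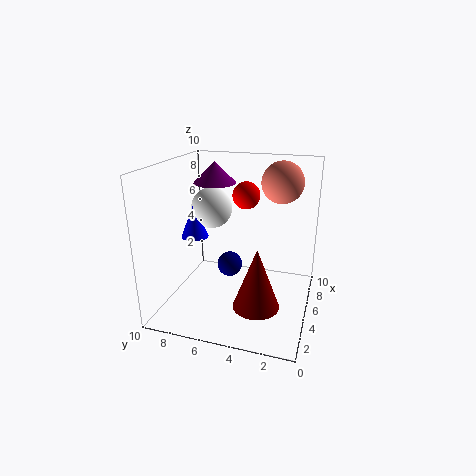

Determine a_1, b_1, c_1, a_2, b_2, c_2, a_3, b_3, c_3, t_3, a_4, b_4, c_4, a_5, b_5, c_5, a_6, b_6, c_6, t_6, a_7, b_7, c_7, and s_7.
a_1 = 7.5
b_1 = 6.5
c_1 = 1.5
a_2 = 7
b_2 = 5
c_2 = 7.5
a_3 = 6
b_3 = 7
c_3 = 8.5
t_3 = 1.5
a_4 = 6.5
b_4 = 7.5
c_4 = 6.5
a_5 = 7.5
b_5 = 2.5
c_5 = 8.5
a_6 = 5.5
b_6 = 8.5
c_6 = 4.5
t_6 = 2.5
a_7 = 2.5
b_7 = 3
c_7 = 1.5
s_7 = 1.5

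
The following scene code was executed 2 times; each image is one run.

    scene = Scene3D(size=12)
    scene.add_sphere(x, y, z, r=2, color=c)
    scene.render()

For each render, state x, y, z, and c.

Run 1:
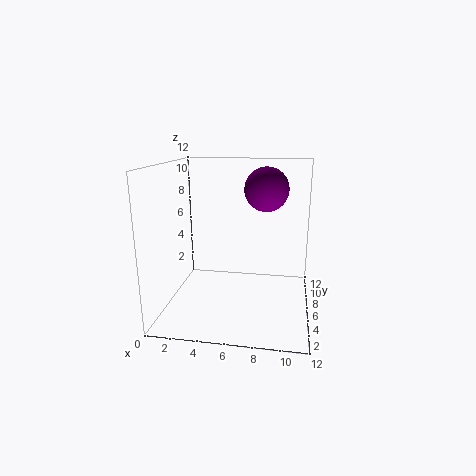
x = 8; y = 9.5; z = 9.5; c = 'purple'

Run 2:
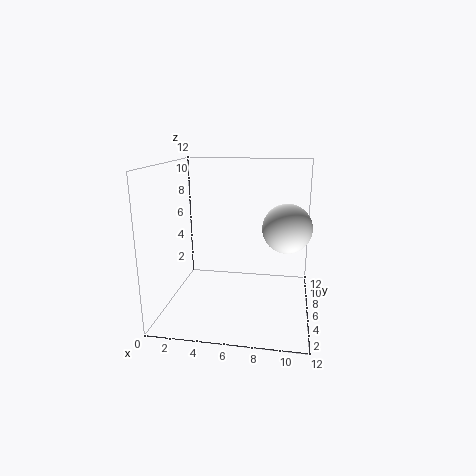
x = 10; y = 6; z = 7; c = 'white'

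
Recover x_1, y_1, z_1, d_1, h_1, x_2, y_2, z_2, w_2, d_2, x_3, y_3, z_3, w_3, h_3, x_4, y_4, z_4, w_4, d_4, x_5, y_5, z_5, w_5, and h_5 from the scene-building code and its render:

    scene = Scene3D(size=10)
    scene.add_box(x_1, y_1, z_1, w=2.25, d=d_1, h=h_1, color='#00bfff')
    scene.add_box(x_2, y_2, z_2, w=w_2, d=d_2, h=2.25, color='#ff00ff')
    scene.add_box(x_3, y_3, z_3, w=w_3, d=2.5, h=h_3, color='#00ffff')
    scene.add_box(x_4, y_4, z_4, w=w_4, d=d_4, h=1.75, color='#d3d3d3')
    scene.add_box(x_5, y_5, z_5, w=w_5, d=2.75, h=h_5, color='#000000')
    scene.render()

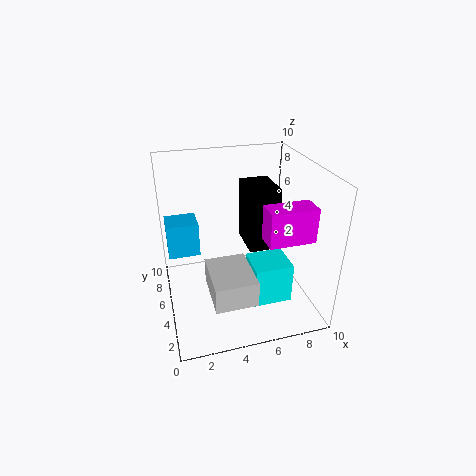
x_1 = 0.25
y_1 = 6.25
z_1 = 3.25
d_1 = 2
h_1 = 2.5
x_2 = 6
y_2 = 1.5
z_2 = 6
w_2 = 3
d_2 = 1.5
x_3 = 5.75
y_3 = 3
z_3 = 0.25
w_3 = 2.75
h_3 = 3
x_4 = 2.5
y_4 = 1
z_4 = 2.25
w_4 = 2.75
d_4 = 3.5
x_5 = 5.5
y_5 = 3.75
z_5 = 4.5
w_5 = 2
h_5 = 4.25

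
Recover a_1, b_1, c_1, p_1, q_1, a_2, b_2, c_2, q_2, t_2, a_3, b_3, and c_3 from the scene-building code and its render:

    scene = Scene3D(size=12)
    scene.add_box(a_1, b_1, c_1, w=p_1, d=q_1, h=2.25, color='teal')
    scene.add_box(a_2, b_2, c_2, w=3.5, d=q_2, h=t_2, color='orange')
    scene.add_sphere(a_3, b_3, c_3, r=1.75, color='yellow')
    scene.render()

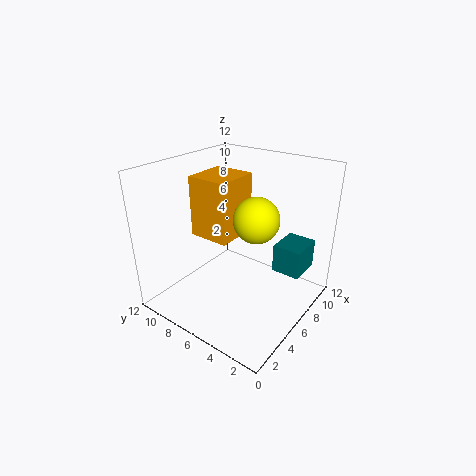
a_1 = 6.25
b_1 = 0.5
c_1 = 4
p_1 = 2.75
q_1 = 2.25
a_2 = 3.25
b_2 = 5.25
c_2 = 6.75
q_2 = 3.25
t_2 = 4.75
a_3 = 5.25
b_3 = 3.75
c_3 = 8.5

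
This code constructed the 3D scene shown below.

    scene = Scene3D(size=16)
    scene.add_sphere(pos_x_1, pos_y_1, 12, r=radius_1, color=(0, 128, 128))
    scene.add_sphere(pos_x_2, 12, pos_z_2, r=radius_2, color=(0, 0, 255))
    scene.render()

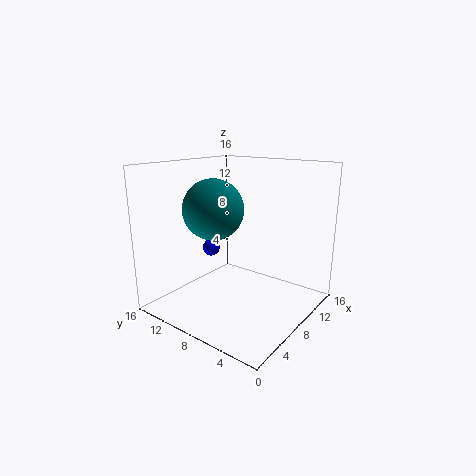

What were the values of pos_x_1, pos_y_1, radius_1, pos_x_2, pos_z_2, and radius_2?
pos_x_1 = 4; pos_y_1 = 8; radius_1 = 3; pos_x_2 = 8; pos_z_2 = 6; radius_2 = 1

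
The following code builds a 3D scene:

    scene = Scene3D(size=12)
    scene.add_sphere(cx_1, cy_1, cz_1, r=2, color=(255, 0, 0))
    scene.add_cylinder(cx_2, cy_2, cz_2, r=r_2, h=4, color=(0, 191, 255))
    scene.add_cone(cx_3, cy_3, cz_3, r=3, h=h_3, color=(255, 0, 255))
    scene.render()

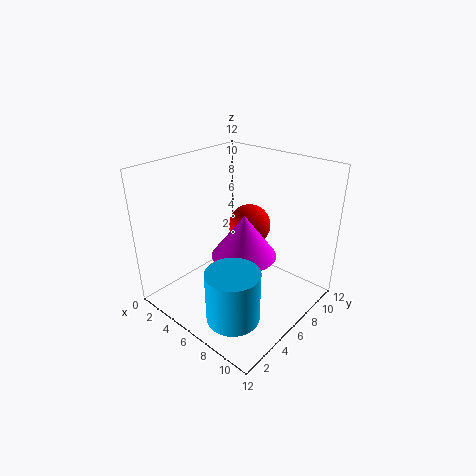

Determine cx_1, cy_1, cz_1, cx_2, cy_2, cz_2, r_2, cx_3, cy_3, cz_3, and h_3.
cx_1 = 4; cy_1 = 10; cz_1 = 5; cx_2 = 9; cy_2 = 2; cz_2 = 2; r_2 = 2; cx_3 = 5; cy_3 = 8; cz_3 = 3; h_3 = 4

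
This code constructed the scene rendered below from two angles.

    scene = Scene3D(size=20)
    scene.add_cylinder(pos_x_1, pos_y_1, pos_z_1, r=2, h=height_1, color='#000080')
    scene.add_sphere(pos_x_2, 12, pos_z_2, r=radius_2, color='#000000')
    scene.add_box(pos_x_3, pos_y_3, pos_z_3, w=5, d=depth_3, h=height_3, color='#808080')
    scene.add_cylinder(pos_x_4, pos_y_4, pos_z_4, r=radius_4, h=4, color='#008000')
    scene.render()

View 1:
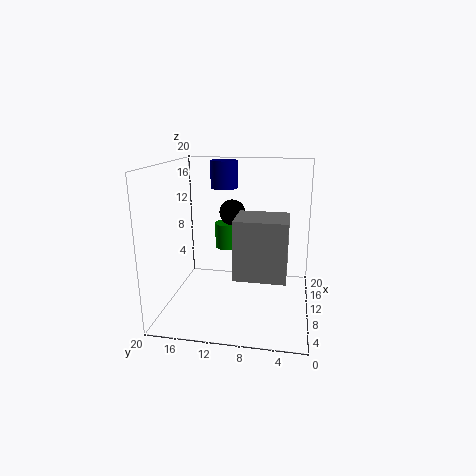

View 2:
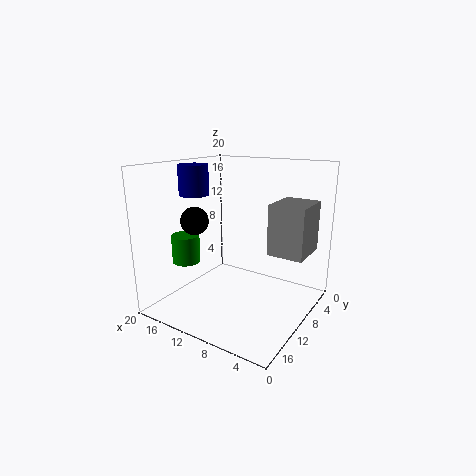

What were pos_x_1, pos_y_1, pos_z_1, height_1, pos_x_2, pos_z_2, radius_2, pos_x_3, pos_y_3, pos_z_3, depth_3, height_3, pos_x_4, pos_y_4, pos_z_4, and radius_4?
pos_x_1 = 15; pos_y_1 = 13; pos_z_1 = 16; height_1 = 4; pos_x_2 = 16; pos_z_2 = 12; radius_2 = 2; pos_x_3 = 1; pos_y_3 = 3; pos_z_3 = 8; depth_3 = 6; height_3 = 7; pos_x_4 = 17; pos_y_4 = 13; pos_z_4 = 6; radius_4 = 2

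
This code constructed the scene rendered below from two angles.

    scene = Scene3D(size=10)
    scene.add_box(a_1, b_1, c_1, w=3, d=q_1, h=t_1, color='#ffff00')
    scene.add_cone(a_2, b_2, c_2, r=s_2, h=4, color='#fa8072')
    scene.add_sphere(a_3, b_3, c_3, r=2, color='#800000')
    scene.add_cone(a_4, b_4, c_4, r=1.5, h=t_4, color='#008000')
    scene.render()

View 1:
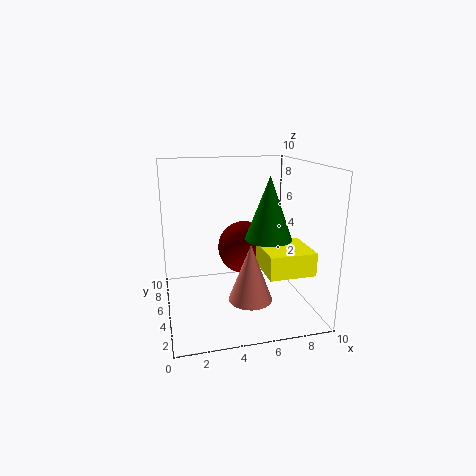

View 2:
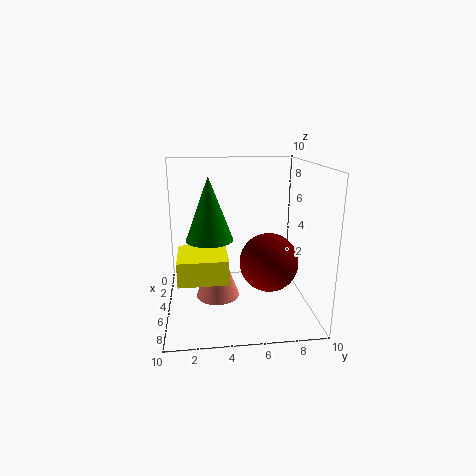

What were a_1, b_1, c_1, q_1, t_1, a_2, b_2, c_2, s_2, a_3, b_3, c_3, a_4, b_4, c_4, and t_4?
a_1 = 6; b_1 = 1; c_1 = 3.5; q_1 = 3; t_1 = 1.5; a_2 = 5.5; b_2 = 3.5; c_2 = 1; s_2 = 1.5; a_3 = 6; b_3 = 7; c_3 = 3.5; a_4 = 6.5; b_4 = 3; c_4 = 5.5; t_4 = 4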